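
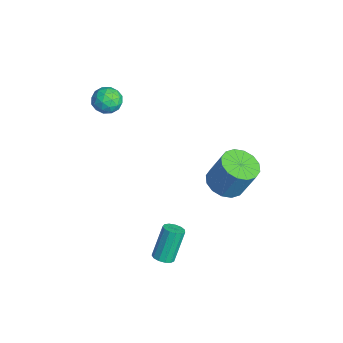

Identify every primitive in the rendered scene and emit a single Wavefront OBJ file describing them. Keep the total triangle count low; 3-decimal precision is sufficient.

v 2.516 2.706 -0.239
v 3.473 2.259 -0.328
v 3.941 2.907 1.451
v 2.984 3.354 1.539
v 3.534 2.766 -0.529
v 4.002 3.414 1.25
v 3.322 3.257 -0.652
v 3.79 3.905 1.127
v 2.894 3.601 -0.664
v 3.362 4.248 1.115
v 2.365 3.704 -0.563
v 2.833 4.352 1.216
v 1.877 3.541 -0.375
v 2.344 4.188 1.404
v 1.559 3.153 -0.151
v 2.027 3.801 1.628
v 1.498 2.646 0.05
v 1.966 3.294 1.829
v 1.71 2.155 0.173
v 2.178 2.803 1.952
v 2.138 1.812 0.185
v 2.606 2.459 1.964
v 2.667 1.708 0.084
v 3.135 2.356 1.863
v 3.156 1.872 -0.104
v 3.623 2.519 1.675
v 3.958 -0.84 -4.244
v 4.485 -0.58 -4.186
v 3.948 0.119 -2.458
v 3.422 -0.14 -2.516
v 4.288 -0.359 -4.336
v 3.751 0.341 -2.608
v 3.986 -0.291 -4.458
v 3.449 0.409 -2.73
v 3.675 -0.397 -4.511
v 3.139 0.303 -2.783
v 3.454 -0.643 -4.48
v 2.918 0.057 -2.752
v 3.394 -0.952 -4.374
v 2.857 -0.253 -2.646
v 3.512 -1.226 -4.226
v 2.976 -0.526 -2.498
v 3.772 -1.377 -4.084
v 3.236 -0.677 -2.356
v 4.091 -1.357 -3.993
v 3.555 -0.657 -2.265
v 4.368 -1.173 -3.982
v 3.832 -0.474 -2.254
v 4.515 -0.884 -4.054
v 3.979 -0.184 -2.325
v -4 -1.997 2.152
v -3.417 -1.474 1.767
v -2.963 -2.606 2.893
v -2.38 -2.083 2.508
v -2.957 -1.752 3.073
v -3.598 -1.375 2.615
v -2.782 -2.705 2.045
v -3.423 -2.328 1.587
v -2.665 -1.912 1.7
v -2.772 -1.323 2.335
v -3.608 -2.757 2.325
v -3.715 -2.168 2.96
v -3.799 -1.682 1.894
v -2.581 -2.398 2.766
v -2.92 -2.203 3.098
v -2.577 -1.896 2.871
v -3.905 -1.624 2.393
v -3.563 -1.317 2.166
v -3.293 -1.48 2.934
v -2.817 -2.763 2.494
v -2.475 -2.456 2.267
v -3.803 -2.184 1.789
v -3.46 -1.877 1.562
v -3.087 -2.6 1.726
v -3.014 -1.632 1.629
v -2.405 -1.99 2.064
v -2.642 -2.355 1.793
v -3.018 -2.134 1.523
v -3.078 -1.286 2.002
v -2.469 -1.644 2.437
v -2.808 -1.449 2.77
v -3.184 -1.228 2.5
v -2.636 -1.543 1.963
v -3.911 -2.436 2.223
v -3.302 -2.794 2.658
v -3.196 -2.852 2.16
v -3.572 -2.631 1.89
v -3.975 -2.09 2.596
v -3.366 -2.448 3.031
v -3.362 -1.946 3.137
v -3.738 -1.725 2.867
v -3.744 -2.537 2.697
f 2 1 5
f 2 5 3
f 3 5 6
f 3 6 4
f 5 1 7
f 5 7 6
f 6 7 8
f 6 8 4
f 7 1 9
f 7 9 8
f 8 9 10
f 8 10 4
f 9 1 11
f 9 11 10
f 10 11 12
f 10 12 4
f 11 1 13
f 11 13 12
f 12 13 14
f 12 14 4
f 13 1 15
f 13 15 14
f 14 15 16
f 14 16 4
f 15 1 17
f 15 17 16
f 16 17 18
f 16 18 4
f 17 1 19
f 17 19 18
f 18 19 20
f 18 20 4
f 19 1 21
f 19 21 20
f 20 21 22
f 20 22 4
f 21 1 23
f 21 23 22
f 22 23 24
f 22 24 4
f 23 1 25
f 23 25 24
f 24 25 26
f 24 26 4
f 25 1 2
f 25 2 26
f 26 2 3
f 26 3 4
f 28 27 31
f 28 31 29
f 29 31 32
f 29 32 30
f 31 27 33
f 31 33 32
f 32 33 34
f 32 34 30
f 33 27 35
f 33 35 34
f 34 35 36
f 34 36 30
f 35 27 37
f 35 37 36
f 36 37 38
f 36 38 30
f 37 27 39
f 37 39 38
f 38 39 40
f 38 40 30
f 39 27 41
f 39 41 40
f 40 41 42
f 40 42 30
f 41 27 43
f 41 43 42
f 42 43 44
f 42 44 30
f 43 27 45
f 43 45 44
f 44 45 46
f 44 46 30
f 45 27 47
f 45 47 46
f 46 47 48
f 46 48 30
f 47 27 49
f 47 49 48
f 48 49 50
f 48 50 30
f 49 27 28
f 49 28 50
f 50 28 29
f 50 29 30
f 51 88 67
f 88 62 91
f 67 91 56
f 88 91 67
f 51 67 63
f 67 56 68
f 63 68 52
f 67 68 63
f 51 63 72
f 63 52 73
f 72 73 58
f 63 73 72
f 51 72 84
f 72 58 87
f 84 87 61
f 72 87 84
f 51 84 88
f 84 61 92
f 88 92 62
f 84 92 88
f 52 68 79
f 68 56 82
f 79 82 60
f 68 82 79
f 56 91 69
f 91 62 90
f 69 90 55
f 91 90 69
f 62 92 89
f 92 61 85
f 89 85 53
f 92 85 89
f 61 87 86
f 87 58 74
f 86 74 57
f 87 74 86
f 58 73 78
f 73 52 75
f 78 75 59
f 73 75 78
f 54 80 66
f 80 60 81
f 66 81 55
f 80 81 66
f 54 66 64
f 66 55 65
f 64 65 53
f 66 65 64
f 54 64 71
f 64 53 70
f 71 70 57
f 64 70 71
f 54 71 76
f 71 57 77
f 76 77 59
f 71 77 76
f 54 76 80
f 76 59 83
f 80 83 60
f 76 83 80
f 55 81 69
f 81 60 82
f 69 82 56
f 81 82 69
f 53 65 89
f 65 55 90
f 89 90 62
f 65 90 89
f 57 70 86
f 70 53 85
f 86 85 61
f 70 85 86
f 59 77 78
f 77 57 74
f 78 74 58
f 77 74 78
f 60 83 79
f 83 59 75
f 79 75 52
f 83 75 79



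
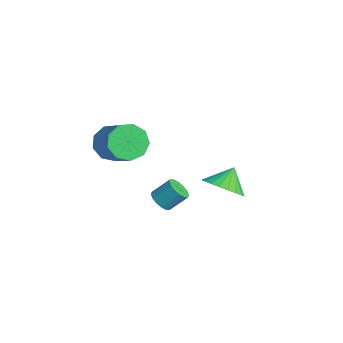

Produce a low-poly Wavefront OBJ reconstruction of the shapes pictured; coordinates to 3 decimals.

v 3.177 -2.426 0.297
v 3.586 -2.799 0.553
v 3.812 -2.028 1.318
v 3.403 -1.654 1.063
v 3.749 -2.634 0.338
v 3.975 -1.863 1.104
v 3.758 -2.413 0.113
v 3.984 -1.642 0.879
v 3.612 -2.195 -0.063
v 3.838 -1.424 0.703
v 3.349 -2.039 -0.143
v 3.575 -1.268 0.623
v 3.04 -1.987 -0.104
v 3.266 -1.216 0.662
v 2.768 -2.052 0.042
v 2.994 -1.281 0.807
v 2.605 -2.217 0.256
v 2.831 -1.446 1.022
v 2.596 -2.438 0.481
v 2.822 -1.667 1.247
v 2.742 -2.656 0.657
v 2.968 -1.885 1.423
v 3.005 -2.812 0.737
v 3.231 -2.041 1.503
v 3.314 -2.864 0.698
v 3.54 -2.093 1.464
v 0.927 1.562 -1.607
v 1.709 2.284 -1.844
v 0.513 2.318 -0.673
v 1.393 2.419 -2.093
v 1.005 2.425 -2.269
v 0.606 2.298 -2.344
v 0.256 2.06 -2.307
v 0.008 1.746 -2.163
v -0.101 1.404 -1.934
v -0.053 1.087 -1.656
v 0.145 0.841 -1.37
v 0.461 0.706 -1.12
v 0.848 0.7 -0.944
v 1.248 0.827 -0.87
v 1.598 1.065 -0.907
v 1.846 1.379 -1.051
v 1.954 1.721 -1.279
v 1.906 2.038 -1.558
v 1.179 -3.817 3.166
v 1.723 -3.927 2.371
v 3.304 -3.834 3.438
v 2.761 -3.723 4.234
v 1.61 -3.282 2.481
v 3.192 -3.189 3.548
v 1.296 -2.888 2.912
v 2.877 -2.795 3.979
v 0.927 -2.928 3.462
v 2.508 -2.835 4.53
v 0.676 -3.384 3.874
v 2.257 -3.291 4.941
v 0.661 -4.042 3.954
v 2.242 -3.949 5.022
v 0.888 -4.595 3.666
v 2.469 -4.502 4.734
v 1.251 -4.784 3.144
v 2.833 -4.69 4.212
v 1.581 -4.52 2.632
v 3.162 -4.426 3.7
f 2 1 5
f 2 5 3
f 3 5 6
f 3 6 4
f 5 1 7
f 5 7 6
f 6 7 8
f 6 8 4
f 7 1 9
f 7 9 8
f 8 9 10
f 8 10 4
f 9 1 11
f 9 11 10
f 10 11 12
f 10 12 4
f 11 1 13
f 11 13 12
f 12 13 14
f 12 14 4
f 13 1 15
f 13 15 14
f 14 15 16
f 14 16 4
f 15 1 17
f 15 17 16
f 16 17 18
f 16 18 4
f 17 1 19
f 17 19 18
f 18 19 20
f 18 20 4
f 19 1 21
f 19 21 20
f 20 21 22
f 20 22 4
f 21 1 23
f 21 23 22
f 22 23 24
f 22 24 4
f 23 1 25
f 23 25 24
f 24 25 26
f 24 26 4
f 25 1 2
f 25 2 26
f 26 2 3
f 26 3 4
f 28 27 30
f 28 30 29
f 30 27 31
f 30 31 29
f 31 27 32
f 31 32 29
f 32 27 33
f 32 33 29
f 33 27 34
f 33 34 29
f 34 27 35
f 34 35 29
f 35 27 36
f 35 36 29
f 36 27 37
f 36 37 29
f 37 27 38
f 37 38 29
f 38 27 39
f 38 39 29
f 39 27 40
f 39 40 29
f 40 27 41
f 40 41 29
f 41 27 42
f 41 42 29
f 42 27 43
f 42 43 29
f 43 27 44
f 43 44 29
f 44 27 28
f 44 28 29
f 46 45 49
f 46 49 47
f 47 49 50
f 47 50 48
f 49 45 51
f 49 51 50
f 50 51 52
f 50 52 48
f 51 45 53
f 51 53 52
f 52 53 54
f 52 54 48
f 53 45 55
f 53 55 54
f 54 55 56
f 54 56 48
f 55 45 57
f 55 57 56
f 56 57 58
f 56 58 48
f 57 45 59
f 57 59 58
f 58 59 60
f 58 60 48
f 59 45 61
f 59 61 60
f 60 61 62
f 60 62 48
f 61 45 63
f 61 63 62
f 62 63 64
f 62 64 48
f 63 45 46
f 63 46 64
f 64 46 47
f 64 47 48



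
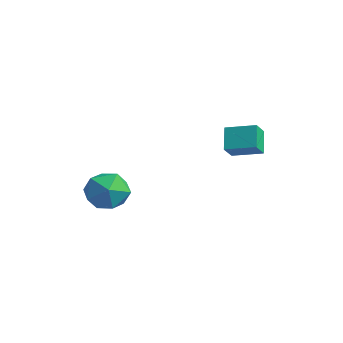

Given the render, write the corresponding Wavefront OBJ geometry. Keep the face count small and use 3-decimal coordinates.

v -1.543 3.658 0.193
v -1.215 3.029 0.809
v -0.53 4.47 0.483
v -0.203 3.842 1.1
v -0.897 3.158 -0.66
v -0.57 2.53 -0.043
v 0.115 3.971 -0.369
v 0.443 3.342 0.247
v -3.12 -0.507 -3.207
v -2.498 -0.56 -2.322
v -4.202 -1.7 -2.518
v -3.58 -1.753 -1.633
v -4.155 -0.859 -1.837
v -3.486 -0.121 -2.264
v -3.214 -2.139 -2.576
v -2.545 -1.401 -3.003
v -2.556 -1.569 -1.933
v -3.137 -0.777 -1.476
v -3.563 -1.483 -3.364
v -4.144 -0.691 -2.907
f 2 4 1
f 5 2 1
f 1 4 3
f 3 5 1
f 2 8 4
f 6 2 5
f 6 8 2
f 4 8 3
f 7 5 3
f 3 8 7
f 7 6 5
f 8 6 7
f 9 20 14
f 9 14 10
f 9 10 16
f 9 16 19
f 9 19 20
f 10 14 18
f 14 20 13
f 20 19 11
f 19 16 15
f 16 10 17
f 12 18 13
f 12 13 11
f 12 11 15
f 12 15 17
f 12 17 18
f 13 18 14
f 11 13 20
f 15 11 19
f 17 15 16
f 18 17 10



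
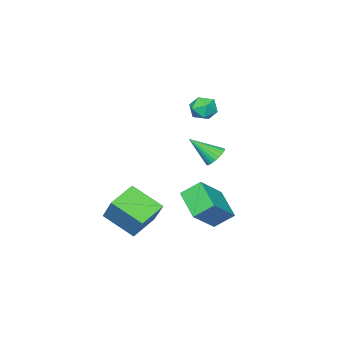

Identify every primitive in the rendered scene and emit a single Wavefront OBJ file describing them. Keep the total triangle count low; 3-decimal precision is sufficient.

v 1.277 -3.539 -4.629
v 1.689 -5.251 -3.599
v 1.718 -2.541 -3.147
v 2.13 -4.253 -2.117
v 2.91 -3.467 -5.163
v 3.322 -5.179 -4.133
v 3.351 -2.469 -3.681
v 3.763 -4.181 -2.651
v -2.375 -2.636 2.319
v -1.829 -2.015 2.406
v -1.411 -3.525 2.614
v -0.865 -2.904 2.701
v -1.479 -2.998 3.253
v -2.075 -2.449 3.07
v -1.165 -3.091 1.95
v -1.761 -2.542 1.767
v -1.082 -2.297 2.178
v -1.276 -2.239 2.983
v -1.964 -3.301 2.037
v -2.158 -3.243 2.842
v -2.3 -2.505 -1.159
v -1.766 -2.051 -1.045
v -1.56 -3.675 0.039
v -1.948 -1.97 -0.853
v -2.184 -1.97 -0.707
v -2.437 -2.051 -0.631
v -2.67 -2.202 -0.634
v -2.846 -2.399 -0.718
v -2.939 -2.612 -0.868
v -2.935 -2.809 -1.063
v -2.834 -2.959 -1.273
v -2.651 -3.041 -1.465
v -2.416 -3.041 -1.61
v -2.162 -2.959 -1.687
v -1.93 -2.809 -1.683
v -1.754 -2.612 -1.6
v -1.661 -2.399 -1.449
v -1.665 -2.202 -1.254
v -1.439 -2.745 -4.313
v -2.118 -1.952 -3.49
v -0.655 -1.205 -5.149
v -1.335 -0.412 -4.326
v 0.135 -2.808 -2.954
v -0.545 -2.015 -2.131
v 0.918 -1.268 -3.79
v 0.239 -0.475 -2.967
f 2 4 1
f 5 2 1
f 1 4 3
f 3 5 1
f 2 8 4
f 6 2 5
f 6 8 2
f 4 8 3
f 7 5 3
f 3 8 7
f 7 6 5
f 8 6 7
f 9 20 14
f 9 14 10
f 9 10 16
f 9 16 19
f 9 19 20
f 10 14 18
f 14 20 13
f 20 19 11
f 19 16 15
f 16 10 17
f 12 18 13
f 12 13 11
f 12 11 15
f 12 15 17
f 12 17 18
f 13 18 14
f 11 13 20
f 15 11 19
f 17 15 16
f 18 17 10
f 22 21 24
f 22 24 23
f 24 21 25
f 24 25 23
f 25 21 26
f 25 26 23
f 26 21 27
f 26 27 23
f 27 21 28
f 27 28 23
f 28 21 29
f 28 29 23
f 29 21 30
f 29 30 23
f 30 21 31
f 30 31 23
f 31 21 32
f 31 32 23
f 32 21 33
f 32 33 23
f 33 21 34
f 33 34 23
f 34 21 35
f 34 35 23
f 35 21 36
f 35 36 23
f 36 21 37
f 36 37 23
f 37 21 38
f 37 38 23
f 38 21 22
f 38 22 23
f 40 42 39
f 43 40 39
f 39 42 41
f 41 43 39
f 40 46 42
f 44 40 43
f 44 46 40
f 42 46 41
f 45 43 41
f 41 46 45
f 45 44 43
f 46 44 45



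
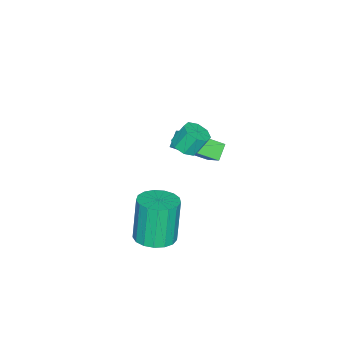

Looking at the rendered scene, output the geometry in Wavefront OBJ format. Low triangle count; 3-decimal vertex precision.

v 3.734 -1.284 -0.968
v 4.502 -1.761 -0.796
v 3.993 -1.833 1.261
v 3.226 -1.356 1.088
v 4.626 -1.341 -0.75
v 4.118 -1.413 1.307
v 4.546 -0.908 -0.755
v 4.038 -0.98 1.302
v 4.28 -0.561 -0.808
v 3.772 -0.633 1.249
v 3.889 -0.38 -0.899
v 3.381 -0.452 1.158
v 3.462 -0.406 -1.005
v 2.954 -0.478 1.052
v 3.098 -0.633 -1.103
v 2.59 -0.705 0.954
v 2.879 -1.009 -1.17
v 2.371 -1.081 0.887
v 2.857 -1.448 -1.191
v 2.349 -1.52 0.866
v 3.035 -1.85 -1.161
v 2.527 -1.922 0.896
v 3.373 -2.122 -1.087
v 2.865 -2.194 0.97
v 3.794 -2.202 -0.986
v 3.286 -2.274 1.071
v 4.201 -2.072 -0.881
v 3.693 -2.144 1.176
v -2.369 -1.462 0.075
v -1.927 -0.723 0.711
v -1.667 -1.427 -0.454
v -1.225 -0.689 0.182
v -1.515 -2.871 1.118
v -1.073 -2.133 1.754
v -0.813 -2.837 0.589
v -0.371 -2.098 1.225
v 0.933 -1.286 2.778
v 1.526 -1.034 2.86
v 1.221 -0.602 3.744
v 0.627 -0.854 3.662
v 1.223 -0.731 2.607
v 0.918 -0.298 3.491
v 0.75 -0.753 2.454
v 0.445 -0.321 3.338
v 0.384 -1.087 2.491
v 0.079 -0.655 3.375
v 0.339 -1.538 2.696
v 0.034 -1.106 3.58
v 0.642 -1.842 2.949
v 0.337 -1.409 3.833
v 1.115 -1.819 3.102
v 0.81 -1.387 3.986
v 1.481 -1.485 3.065
v 1.176 -1.053 3.949
f 2 1 5
f 2 5 3
f 3 5 6
f 3 6 4
f 5 1 7
f 5 7 6
f 6 7 8
f 6 8 4
f 7 1 9
f 7 9 8
f 8 9 10
f 8 10 4
f 9 1 11
f 9 11 10
f 10 11 12
f 10 12 4
f 11 1 13
f 11 13 12
f 12 13 14
f 12 14 4
f 13 1 15
f 13 15 14
f 14 15 16
f 14 16 4
f 15 1 17
f 15 17 16
f 16 17 18
f 16 18 4
f 17 1 19
f 17 19 18
f 18 19 20
f 18 20 4
f 19 1 21
f 19 21 20
f 20 21 22
f 20 22 4
f 21 1 23
f 21 23 22
f 22 23 24
f 22 24 4
f 23 1 25
f 23 25 24
f 24 25 26
f 24 26 4
f 25 1 27
f 25 27 26
f 26 27 28
f 26 28 4
f 27 1 2
f 27 2 28
f 28 2 3
f 28 3 4
f 30 32 29
f 33 30 29
f 29 32 31
f 31 33 29
f 30 36 32
f 34 30 33
f 34 36 30
f 32 36 31
f 35 33 31
f 31 36 35
f 35 34 33
f 36 34 35
f 38 37 41
f 38 41 39
f 39 41 42
f 39 42 40
f 41 37 43
f 41 43 42
f 42 43 44
f 42 44 40
f 43 37 45
f 43 45 44
f 44 45 46
f 44 46 40
f 45 37 47
f 45 47 46
f 46 47 48
f 46 48 40
f 47 37 49
f 47 49 48
f 48 49 50
f 48 50 40
f 49 37 51
f 49 51 50
f 50 51 52
f 50 52 40
f 51 37 53
f 51 53 52
f 52 53 54
f 52 54 40
f 53 37 38
f 53 38 54
f 54 38 39
f 54 39 40



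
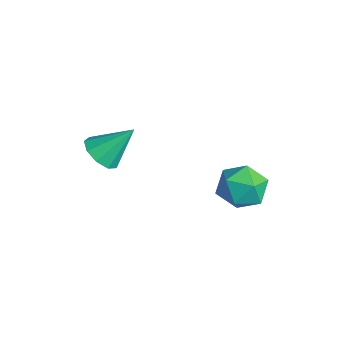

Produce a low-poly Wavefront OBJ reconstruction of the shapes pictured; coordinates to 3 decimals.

v -0.264 -3.458 0.655
v 0.645 -3.532 0.474
v 0.104 -2.182 1.985
v 0.387 -3.078 0.11
v -0.176 -2.802 0.001
v -0.78 -2.833 0.198
v -1.143 -3.157 0.609
v -1.094 -3.621 1.041
v -0.658 -4.009 1.293
v -0.037 -4.14 1.246
v 0.478 -3.951 0.922
v 1.549 2.174 -1.028
v 2.647 2.494 -0.855
v 2.113 0.426 -1.385
v 3.211 0.746 -1.212
v 2.473 0.708 -0.322
v 2.124 1.789 -0.102
v 2.636 1.131 -2.138
v 2.287 2.212 -1.918
v 3.319 1.849 -1.541
v 3.218 1.588 -0.419
v 1.542 1.332 -1.821
v 1.441 1.071 -0.699
f 2 1 4
f 2 4 3
f 4 1 5
f 4 5 3
f 5 1 6
f 5 6 3
f 6 1 7
f 6 7 3
f 7 1 8
f 7 8 3
f 8 1 9
f 8 9 3
f 9 1 10
f 9 10 3
f 10 1 11
f 10 11 3
f 11 1 2
f 11 2 3
f 12 23 17
f 12 17 13
f 12 13 19
f 12 19 22
f 12 22 23
f 13 17 21
f 17 23 16
f 23 22 14
f 22 19 18
f 19 13 20
f 15 21 16
f 15 16 14
f 15 14 18
f 15 18 20
f 15 20 21
f 16 21 17
f 14 16 23
f 18 14 22
f 20 18 19
f 21 20 13



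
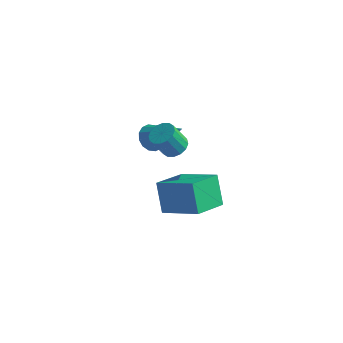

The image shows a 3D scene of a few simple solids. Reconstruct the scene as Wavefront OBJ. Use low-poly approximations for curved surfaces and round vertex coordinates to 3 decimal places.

v 1.313 -1.859 -4.748
v 0.766 -1.229 -3.574
v 1.764 -0.456 -5.29
v 1.216 0.174 -4.117
v 2.984 -2.054 -3.863
v 2.436 -1.424 -2.69
v 3.434 -0.651 -4.406
v 2.887 -0.021 -3.232
v 1.949 -1.987 0.078
v 2.364 -2.375 0.126
v 1.946 -2.701 1.09
v 1.531 -2.313 1.042
v 2.471 -2.132 0.255
v 2.053 -2.458 1.219
v 2.438 -1.85 0.336
v 2.021 -2.176 1.3
v 2.274 -1.605 0.348
v 1.857 -1.931 1.312
v 2.023 -1.462 0.288
v 1.606 -1.788 1.252
v 1.752 -1.46 0.171
v 1.335 -1.786 1.135
v 1.534 -1.599 0.03
v 1.116 -1.925 0.994
v 1.427 -1.842 -0.099
v 1.009 -2.168 0.865
v 1.459 -2.124 -0.18
v 1.042 -2.45 0.784
v 1.623 -2.369 -0.192
v 1.206 -2.695 0.772
v 1.874 -2.512 -0.132
v 1.457 -2.838 0.832
v 2.145 -2.514 -0.015
v 1.728 -2.84 0.949
v 0.38 -0.802 -1.114
v 0.826 -0.86 -1.569
v 1.82 -1.078 0.334
v 0.817 -0.536 -1.498
v 0.691 -0.284 -1.324
v 0.482 -0.17 -1.094
v 0.245 -0.226 -0.869
v 0.044 -0.436 -0.71
v -0.066 -0.744 -0.658
v -0.057 -1.068 -0.729
v 0.069 -1.32 -0.903
v 0.278 -1.434 -1.133
v 0.515 -1.378 -1.358
v 0.716 -1.168 -1.517
f 2 4 1
f 5 2 1
f 1 4 3
f 3 5 1
f 2 8 4
f 6 2 5
f 6 8 2
f 4 8 3
f 7 5 3
f 3 8 7
f 7 6 5
f 8 6 7
f 10 9 13
f 10 13 11
f 11 13 14
f 11 14 12
f 13 9 15
f 13 15 14
f 14 15 16
f 14 16 12
f 15 9 17
f 15 17 16
f 16 17 18
f 16 18 12
f 17 9 19
f 17 19 18
f 18 19 20
f 18 20 12
f 19 9 21
f 19 21 20
f 20 21 22
f 20 22 12
f 21 9 23
f 21 23 22
f 22 23 24
f 22 24 12
f 23 9 25
f 23 25 24
f 24 25 26
f 24 26 12
f 25 9 27
f 25 27 26
f 26 27 28
f 26 28 12
f 27 9 29
f 27 29 28
f 28 29 30
f 28 30 12
f 29 9 31
f 29 31 30
f 30 31 32
f 30 32 12
f 31 9 33
f 31 33 32
f 32 33 34
f 32 34 12
f 33 9 10
f 33 10 34
f 34 10 11
f 34 11 12
f 36 35 38
f 36 38 37
f 38 35 39
f 38 39 37
f 39 35 40
f 39 40 37
f 40 35 41
f 40 41 37
f 41 35 42
f 41 42 37
f 42 35 43
f 42 43 37
f 43 35 44
f 43 44 37
f 44 35 45
f 44 45 37
f 45 35 46
f 45 46 37
f 46 35 47
f 46 47 37
f 47 35 48
f 47 48 37
f 48 35 36
f 48 36 37



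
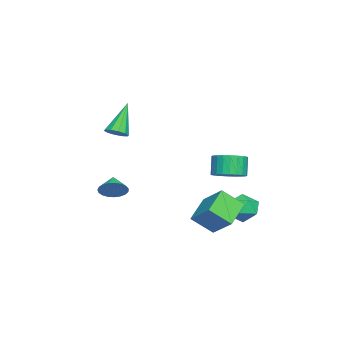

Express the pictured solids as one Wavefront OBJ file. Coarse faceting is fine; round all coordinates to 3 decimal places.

v -0.341 -2.995 -1.656
v 0.114 -3.406 -1.126
v -1.219 -3.205 -1.064
v 0.124 -3.094 -1
v 0.054 -2.765 -0.987
v -0.084 -2.475 -1.09
v -0.266 -2.276 -1.291
v -0.462 -2.201 -1.555
v -0.636 -2.263 -1.836
v -0.76 -2.452 -2.086
v -0.811 -2.735 -2.262
v -0.78 -3.063 -2.333
v -0.674 -3.379 -2.287
v -0.51 -3.629 -2.131
v -0.316 -3.769 -1.894
v -0.127 -3.776 -1.615
v 0.025 -3.647 -1.344
v 0.181 -2.668 2.577
v 0.716 -2.426 2.877
v -0.961 -2.332 4.343
v 0.524 -2.117 2.694
v 0.201 -2.018 2.466
v -0.131 -2.167 2.28
v -0.343 -2.508 2.208
v -0.355 -2.91 2.277
v -0.163 -3.22 2.46
v 0.161 -3.319 2.688
v 0.492 -3.169 2.873
v 0.704 -2.828 2.945
v 0.821 1.986 -1.496
v 1.665 3.075 -0.467
v 0.566 3.094 -2.459
v 1.409 4.183 -1.43
v 2.291 1.617 -2.31
v 3.134 2.706 -1.281
v 2.035 2.725 -3.273
v 2.879 3.814 -2.244
v -2.495 4.185 -3.592
v -1.98 3.332 -3.43
v -3.9 3.368 -3.43
v -3.385 2.515 -3.268
v -3.371 3.252 -2.578
v -2.503 3.756 -2.678
v -3.377 2.944 -4.182
v -2.509 3.448 -4.282
v -2.526 2.565 -3.795
v -2.522 2.755 -2.803
v -3.358 3.945 -4.057
v -3.354 4.135 -3.065
v -3.566 2.487 -1.338
v -2.852 3.028 -0.992
v -3.381 2.975 0.183
v -4.094 2.433 -0.162
v -3.101 3.29 -1.092
v -3.629 3.236 0.083
v -3.42 3.43 -1.229
v -3.949 3.376 -0.054
v -3.762 3.426 -1.383
v -4.29 3.372 -0.207
v -4.074 3.279 -1.53
v -4.602 3.225 -0.354
v -4.308 3.011 -1.647
v -4.836 2.957 -0.472
v -4.43 2.664 -1.718
v -4.958 2.61 -0.542
v -4.419 2.29 -1.73
v -4.948 2.236 -0.555
v -4.279 1.945 -1.683
v -4.808 1.892 -0.508
v -4.031 1.684 -1.583
v -4.559 1.63 -0.408
v -3.711 1.544 -1.446
v -4.24 1.49 -0.271
v -3.37 1.548 -1.293
v -3.898 1.494 -0.117
v -3.058 1.695 -1.146
v -3.586 1.641 0.03
v -2.824 1.963 -1.028
v -3.352 1.909 0.147
v -2.702 2.31 -0.958
v -3.23 2.256 0.218
v -2.712 2.684 -0.945
v -3.241 2.63 0.23
f 2 1 4
f 2 4 3
f 4 1 5
f 4 5 3
f 5 1 6
f 5 6 3
f 6 1 7
f 6 7 3
f 7 1 8
f 7 8 3
f 8 1 9
f 8 9 3
f 9 1 10
f 9 10 3
f 10 1 11
f 10 11 3
f 11 1 12
f 11 12 3
f 12 1 13
f 12 13 3
f 13 1 14
f 13 14 3
f 14 1 15
f 14 15 3
f 15 1 16
f 15 16 3
f 16 1 17
f 16 17 3
f 17 1 2
f 17 2 3
f 19 18 21
f 19 21 20
f 21 18 22
f 21 22 20
f 22 18 23
f 22 23 20
f 23 18 24
f 23 24 20
f 24 18 25
f 24 25 20
f 25 18 26
f 25 26 20
f 26 18 27
f 26 27 20
f 27 18 28
f 27 28 20
f 28 18 29
f 28 29 20
f 29 18 19
f 29 19 20
f 31 33 30
f 34 31 30
f 30 33 32
f 32 34 30
f 31 37 33
f 35 31 34
f 35 37 31
f 33 37 32
f 36 34 32
f 32 37 36
f 36 35 34
f 37 35 36
f 38 49 43
f 38 43 39
f 38 39 45
f 38 45 48
f 38 48 49
f 39 43 47
f 43 49 42
f 49 48 40
f 48 45 44
f 45 39 46
f 41 47 42
f 41 42 40
f 41 40 44
f 41 44 46
f 41 46 47
f 42 47 43
f 40 42 49
f 44 40 48
f 46 44 45
f 47 46 39
f 51 50 54
f 51 54 52
f 52 54 55
f 52 55 53
f 54 50 56
f 54 56 55
f 55 56 57
f 55 57 53
f 56 50 58
f 56 58 57
f 57 58 59
f 57 59 53
f 58 50 60
f 58 60 59
f 59 60 61
f 59 61 53
f 60 50 62
f 60 62 61
f 61 62 63
f 61 63 53
f 62 50 64
f 62 64 63
f 63 64 65
f 63 65 53
f 64 50 66
f 64 66 65
f 65 66 67
f 65 67 53
f 66 50 68
f 66 68 67
f 67 68 69
f 67 69 53
f 68 50 70
f 68 70 69
f 69 70 71
f 69 71 53
f 70 50 72
f 70 72 71
f 71 72 73
f 71 73 53
f 72 50 74
f 72 74 73
f 73 74 75
f 73 75 53
f 74 50 76
f 74 76 75
f 75 76 77
f 75 77 53
f 76 50 78
f 76 78 77
f 77 78 79
f 77 79 53
f 78 50 80
f 78 80 79
f 79 80 81
f 79 81 53
f 80 50 82
f 80 82 81
f 81 82 83
f 81 83 53
f 82 50 51
f 82 51 83
f 83 51 52
f 83 52 53



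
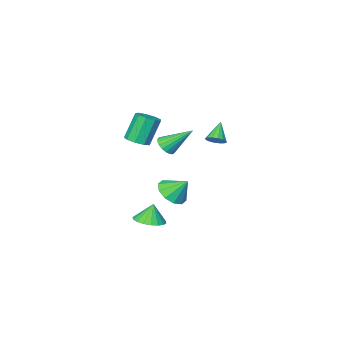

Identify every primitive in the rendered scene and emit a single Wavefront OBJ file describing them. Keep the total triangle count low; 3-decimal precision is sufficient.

v 3.048 -0.679 -4.399
v 3.716 -0.238 -4.222
v 2.792 -0.701 -3.381
v 3.463 0.018 -4.28
v 3.127 0.136 -4.362
v 2.776 0.092 -4.451
v 2.479 -0.104 -4.53
v 2.294 -0.414 -4.583
v 2.259 -0.777 -4.6
v 2.38 -1.121 -4.576
v 2.634 -1.377 -4.518
v 2.969 -1.495 -4.436
v 3.32 -1.451 -4.347
v 3.618 -1.255 -4.268
v 3.802 -0.944 -4.215
v 3.837 -0.581 -4.198
v 2.312 3.505 2.425
v 2.7 3.216 2.553
v 1.688 3.035 3.255
v 2.727 3.431 2.695
v 2.643 3.665 2.764
v 2.47 3.857 2.743
v 2.255 3.954 2.636
v 2.056 3.931 2.473
v 1.925 3.794 2.297
v 1.898 3.579 2.155
v 1.982 3.344 2.086
v 2.155 3.153 2.107
v 2.37 3.055 2.214
v 2.569 3.078 2.377
v 2.047 -0.222 -2.604
v 2.466 0.473 -2.919
v 1.613 0.442 -1.716
v 1.978 0.457 -3.144
v 1.516 0.181 -3.164
v 1.257 -0.248 -2.969
v 1.3 -0.667 -2.635
v 1.628 -0.916 -2.289
v 2.115 -0.9 -2.064
v 2.577 -0.625 -2.044
v 2.836 -0.196 -2.239
v 2.793 0.224 -2.573
v 1.334 -1.699 -0.272
v 1.827 -1.347 -0.199
v 0.466 -0.721 0.892
v 1.695 -1.224 -0.401
v 1.491 -1.195 -0.578
v 1.256 -1.265 -0.694
v 1.036 -1.422 -0.726
v 0.876 -1.633 -0.669
v 0.806 -1.857 -0.533
v 0.841 -2.05 -0.345
v 0.973 -2.173 -0.142
v 1.177 -2.202 0.034
v 1.412 -2.132 0.15
v 1.632 -1.975 0.183
v 1.792 -1.764 0.125
v 1.862 -1.54 -0.011
v 2.237 -2.818 -0.141
v 2.718 -3.229 0.08
v 2.044 -3.232 1.542
v 1.563 -2.822 1.321
v 2.845 -2.792 0.139
v 2.171 -2.796 1.601
v 2.687 -2.368 0.068
v 2.013 -2.372 1.53
v 2.319 -2.154 -0.102
v 1.645 -2.158 1.36
v 1.912 -2.251 -0.289
v 1.238 -2.255 1.173
v 1.658 -2.614 -0.408
v 0.983 -2.617 1.054
v 1.674 -3.072 -0.401
v 1 -3.075 1.061
v 1.954 -3.411 -0.273
v 1.28 -3.415 1.189
v 2.367 -3.473 -0.083
v 1.692 -3.477 1.379
f 2 1 4
f 2 4 3
f 4 1 5
f 4 5 3
f 5 1 6
f 5 6 3
f 6 1 7
f 6 7 3
f 7 1 8
f 7 8 3
f 8 1 9
f 8 9 3
f 9 1 10
f 9 10 3
f 10 1 11
f 10 11 3
f 11 1 12
f 11 12 3
f 12 1 13
f 12 13 3
f 13 1 14
f 13 14 3
f 14 1 15
f 14 15 3
f 15 1 16
f 15 16 3
f 16 1 2
f 16 2 3
f 18 17 20
f 18 20 19
f 20 17 21
f 20 21 19
f 21 17 22
f 21 22 19
f 22 17 23
f 22 23 19
f 23 17 24
f 23 24 19
f 24 17 25
f 24 25 19
f 25 17 26
f 25 26 19
f 26 17 27
f 26 27 19
f 27 17 28
f 27 28 19
f 28 17 29
f 28 29 19
f 29 17 30
f 29 30 19
f 30 17 18
f 30 18 19
f 32 31 34
f 32 34 33
f 34 31 35
f 34 35 33
f 35 31 36
f 35 36 33
f 36 31 37
f 36 37 33
f 37 31 38
f 37 38 33
f 38 31 39
f 38 39 33
f 39 31 40
f 39 40 33
f 40 31 41
f 40 41 33
f 41 31 42
f 41 42 33
f 42 31 32
f 42 32 33
f 44 43 46
f 44 46 45
f 46 43 47
f 46 47 45
f 47 43 48
f 47 48 45
f 48 43 49
f 48 49 45
f 49 43 50
f 49 50 45
f 50 43 51
f 50 51 45
f 51 43 52
f 51 52 45
f 52 43 53
f 52 53 45
f 53 43 54
f 53 54 45
f 54 43 55
f 54 55 45
f 55 43 56
f 55 56 45
f 56 43 57
f 56 57 45
f 57 43 58
f 57 58 45
f 58 43 44
f 58 44 45
f 60 59 63
f 60 63 61
f 61 63 64
f 61 64 62
f 63 59 65
f 63 65 64
f 64 65 66
f 64 66 62
f 65 59 67
f 65 67 66
f 66 67 68
f 66 68 62
f 67 59 69
f 67 69 68
f 68 69 70
f 68 70 62
f 69 59 71
f 69 71 70
f 70 71 72
f 70 72 62
f 71 59 73
f 71 73 72
f 72 73 74
f 72 74 62
f 73 59 75
f 73 75 74
f 74 75 76
f 74 76 62
f 75 59 77
f 75 77 76
f 76 77 78
f 76 78 62
f 77 59 60
f 77 60 78
f 78 60 61
f 78 61 62



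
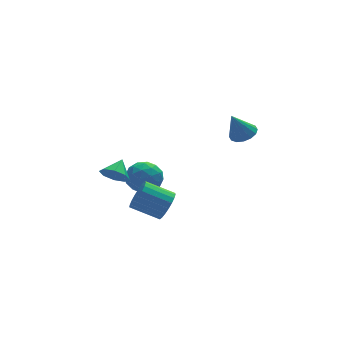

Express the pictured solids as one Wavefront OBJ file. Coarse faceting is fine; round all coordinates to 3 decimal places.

v -1.459 -3.303 -0.006
v -0.854 -2.636 0.472
v -2.356 -1.87 1.304
v -2.961 -2.537 0.826
v -0.947 -2.429 0.114
v -2.449 -1.663 0.946
v -1.129 -2.374 -0.265
v -2.63 -1.607 0.567
v -1.368 -2.479 -0.6
v -2.869 -1.713 0.232
v -1.622 -2.726 -0.831
v -3.124 -1.96 0.001
v -1.849 -3.074 -0.92
v -3.351 -2.308 -0.088
v -2.008 -3.461 -0.851
v -3.51 -2.695 -0.019
v -2.072 -3.821 -0.636
v -3.574 -3.054 0.196
v -2.03 -4.091 -0.312
v -3.532 -3.325 0.52
v -1.89 -4.225 0.065
v -3.392 -3.459 0.897
v -1.675 -4.2 0.43
v -3.177 -3.433 1.262
v -1.423 -4.019 0.719
v -2.924 -3.253 1.551
v -1.177 -3.715 0.883
v -2.678 -2.949 1.715
v -0.979 -3.34 0.893
v -2.481 -2.573 1.725
v -0.865 -2.958 0.748
v -2.367 -2.192 1.58
v 4.328 -0.117 3.033
v 5.131 0.021 3.416
v 3.552 -0.143 4.667
v 4.958 0.447 3.341
v 4.617 0.722 3.183
v 4.198 0.773 2.985
v 3.814 0.585 2.8
v 3.568 0.209 2.677
v 3.526 -0.254 2.649
v 3.698 -0.681 2.724
v 4.04 -0.956 2.882
v 4.458 -1.006 3.08
v 4.842 -0.818 3.265
v 5.088 -0.442 3.388
v -1.628 2.733 -2.343
v -1.042 3.702 -2.85
v -0.358 2.778 -0.79
v 0.228 3.747 -1.297
v -0.923 3.88 -0.854
v -1.708 3.853 -1.814
v 0.308 2.627 -1.826
v -0.477 2.6 -2.786
v 0.155 3.637 -2.53
v -0.607 4.411 -1.93
v -0.793 2.069 -1.71
v -1.555 2.843 -1.11
v -1.447 3.214 -2.733
v 0.047 3.266 -0.907
v -0.63 3.345 -0.647
v -0.286 3.914 -0.945
v -1.838 3.302 -2.124
v -1.494 3.872 -2.422
v -1.424 3.976 -1.249
v 0.094 2.608 -1.218
v 0.438 3.178 -1.516
v -1.114 2.566 -2.695
v -0.77 3.135 -2.993
v 0.024 2.504 -2.391
v -0.399 3.745 -2.843
v 0.348 3.771 -1.93
v 0.395 3.113 -2.241
v -0.067 3.097 -2.805
v -0.846 4.2 -2.49
v -0.099 4.226 -1.577
v -0.776 4.305 -1.317
v -1.238 4.288 -1.881
v -0.143 4.162 -2.302
v -1.301 2.254 -2.063
v -0.554 2.28 -1.15
v -0.162 2.192 -1.759
v -0.624 2.175 -2.323
v -1.748 2.709 -1.71
v -1.001 2.735 -0.797
v -1.333 3.383 -0.835
v -1.795 3.367 -1.399
v -1.257 2.318 -1.338
v -3.895 -1.15 1.759
v -3.265 -1.125 1.076
v -3.165 -0.35 2.461
v -3.759 -0.617 1.01
v -4.332 -0.42 1.383
v -4.65 -0.651 1.977
v -4.525 -1.174 2.443
v -4.031 -1.683 2.509
v -3.458 -1.879 2.136
v -3.141 -1.648 1.542
f 2 1 5
f 2 5 3
f 3 5 6
f 3 6 4
f 5 1 7
f 5 7 6
f 6 7 8
f 6 8 4
f 7 1 9
f 7 9 8
f 8 9 10
f 8 10 4
f 9 1 11
f 9 11 10
f 10 11 12
f 10 12 4
f 11 1 13
f 11 13 12
f 12 13 14
f 12 14 4
f 13 1 15
f 13 15 14
f 14 15 16
f 14 16 4
f 15 1 17
f 15 17 16
f 16 17 18
f 16 18 4
f 17 1 19
f 17 19 18
f 18 19 20
f 18 20 4
f 19 1 21
f 19 21 20
f 20 21 22
f 20 22 4
f 21 1 23
f 21 23 22
f 22 23 24
f 22 24 4
f 23 1 25
f 23 25 24
f 24 25 26
f 24 26 4
f 25 1 27
f 25 27 26
f 26 27 28
f 26 28 4
f 27 1 29
f 27 29 28
f 28 29 30
f 28 30 4
f 29 1 31
f 29 31 30
f 30 31 32
f 30 32 4
f 31 1 2
f 31 2 32
f 32 2 3
f 32 3 4
f 34 33 36
f 34 36 35
f 36 33 37
f 36 37 35
f 37 33 38
f 37 38 35
f 38 33 39
f 38 39 35
f 39 33 40
f 39 40 35
f 40 33 41
f 40 41 35
f 41 33 42
f 41 42 35
f 42 33 43
f 42 43 35
f 43 33 44
f 43 44 35
f 44 33 45
f 44 45 35
f 45 33 46
f 45 46 35
f 46 33 34
f 46 34 35
f 47 84 63
f 84 58 87
f 63 87 52
f 84 87 63
f 47 63 59
f 63 52 64
f 59 64 48
f 63 64 59
f 47 59 68
f 59 48 69
f 68 69 54
f 59 69 68
f 47 68 80
f 68 54 83
f 80 83 57
f 68 83 80
f 47 80 84
f 80 57 88
f 84 88 58
f 80 88 84
f 48 64 75
f 64 52 78
f 75 78 56
f 64 78 75
f 52 87 65
f 87 58 86
f 65 86 51
f 87 86 65
f 58 88 85
f 88 57 81
f 85 81 49
f 88 81 85
f 57 83 82
f 83 54 70
f 82 70 53
f 83 70 82
f 54 69 74
f 69 48 71
f 74 71 55
f 69 71 74
f 50 76 62
f 76 56 77
f 62 77 51
f 76 77 62
f 50 62 60
f 62 51 61
f 60 61 49
f 62 61 60
f 50 60 67
f 60 49 66
f 67 66 53
f 60 66 67
f 50 67 72
f 67 53 73
f 72 73 55
f 67 73 72
f 50 72 76
f 72 55 79
f 76 79 56
f 72 79 76
f 51 77 65
f 77 56 78
f 65 78 52
f 77 78 65
f 49 61 85
f 61 51 86
f 85 86 58
f 61 86 85
f 53 66 82
f 66 49 81
f 82 81 57
f 66 81 82
f 55 73 74
f 73 53 70
f 74 70 54
f 73 70 74
f 56 79 75
f 79 55 71
f 75 71 48
f 79 71 75
f 90 89 92
f 90 92 91
f 92 89 93
f 92 93 91
f 93 89 94
f 93 94 91
f 94 89 95
f 94 95 91
f 95 89 96
f 95 96 91
f 96 89 97
f 96 97 91
f 97 89 98
f 97 98 91
f 98 89 90
f 98 90 91



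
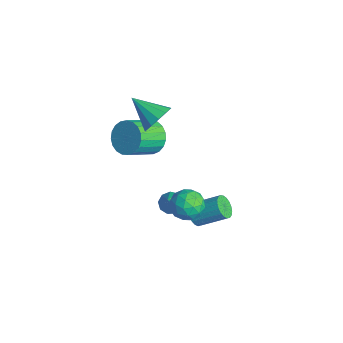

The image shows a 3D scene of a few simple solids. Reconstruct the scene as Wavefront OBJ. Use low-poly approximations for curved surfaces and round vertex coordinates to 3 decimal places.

v 2.17 1.5 0.08
v 2.751 2.207 0.087
v 3.209 0.653 -0.547
v 3.79 1.36 -0.54
v 3.54 0.965 0.247
v 2.897 1.489 0.634
v 3.063 1.371 -1.094
v 2.42 1.895 -0.707
v 3.302 2.127 -0.638
v 3.597 1.876 0.19
v 2.363 0.984 -0.65
v 2.658 0.733 0.178
v 2.369 1.928 0.138
v 3.591 0.932 -0.598
v 3.444 0.7 -0.136
v 3.785 1.115 -0.132
v 2.455 1.506 0.46
v 2.797 1.921 0.464
v 3.26 1.191 0.558
v 3.163 0.939 -0.924
v 3.505 1.354 -0.92
v 2.175 1.745 -0.328
v 2.516 2.16 -0.324
v 2.7 1.669 -1.018
v 3.035 2.297 -0.284
v 3.646 1.798 -0.652
v 3.218 1.805 -0.978
v 2.84 2.113 -0.75
v 3.208 2.149 0.203
v 3.819 1.651 -0.165
v 3.672 1.419 0.297
v 3.294 1.727 0.525
v 3.532 2.102 -0.223
v 2.141 1.209 -0.295
v 2.752 0.711 -0.663
v 2.666 1.133 -0.985
v 2.288 1.441 -0.757
v 2.314 1.062 0.192
v 2.925 0.563 -0.176
v 3.12 0.747 0.29
v 2.742 1.055 0.518
v 2.428 0.758 -0.237
v 0.644 1.667 -2.666
v 1.028 1.294 -3.017
v 1.276 1.193 -1.474
v 1.213 1.687 -2.959
v 1.132 2.07 -2.764
v 0.823 2.265 -2.523
v 0.43 2.18 -2.349
v 0.138 1.855 -2.323
v 0.083 1.442 -2.458
v 0.29 1.134 -2.69
v 0.664 1.076 -2.911
v -1.924 1.771 0.28
v -0.998 1.798 -0.04
v -0.61 0.316 0.961
v -1.536 0.289 1.28
v -0.979 2.029 0.295
v -0.591 0.547 1.296
v -1.123 2.216 0.628
v -0.735 0.734 1.628
v -1.406 2.325 0.9
v -1.018 0.843 1.9
v -1.778 2.339 1.065
v -1.39 0.857 2.065
v -2.176 2.255 1.094
v -1.788 0.773 2.095
v -2.53 2.087 0.982
v -2.142 0.605 1.983
v -2.779 1.864 0.749
v -2.391 0.382 1.75
v -2.881 1.625 0.435
v -2.493 0.143 1.436
v -2.817 1.412 0.094
v -2.429 -0.07 1.095
v -2.598 1.26 -0.215
v -2.21 -0.222 0.786
v -2.264 1.197 -0.439
v -1.875 -0.285 0.562
v -1.87 1.233 -0.538
v -1.482 -0.249 0.463
v -1.486 1.362 -0.496
v -1.098 -0.12 0.505
v -1.177 1.562 -0.32
v -0.789 0.08 0.681
v 1.336 2.66 -3.434
v 1.914 2.525 -3.744
v 2.682 3.725 -2.836
v 2.104 3.86 -2.526
v 1.804 2.72 -3.91
v 2.572 3.92 -3.001
v 1.613 2.905 -3.993
v 2.382 4.105 -3.084
v 1.375 3.048 -3.979
v 2.143 4.248 -3.07
v 1.129 3.124 -3.872
v 1.897 4.324 -2.963
v 0.919 3.119 -3.688
v 1.687 4.319 -2.78
v 0.781 3.035 -3.461
v 1.55 4.235 -2.552
v 0.74 2.886 -3.229
v 1.508 4.086 -2.321
v 0.801 2.698 -3.033
v 1.569 3.899 -2.124
v 0.955 2.504 -2.906
v 1.723 3.704 -1.997
v 1.174 2.336 -2.87
v 1.942 3.536 -1.962
v 1.422 2.225 -2.932
v 2.19 3.425 -2.024
v 1.655 2.188 -3.081
v 2.423 3.388 -2.172
v 1.832 2.234 -3.291
v 2.601 3.434 -2.382
v 1.924 2.352 -3.526
v 2.692 3.552 -2.617
v -0.46 1.52 3.243
v 0.098 1.29 3.924
v -1.8 0.74 4.077
v -0.095 1.75 4.044
v -0.404 2.137 3.909
v -0.731 2.327 3.563
v -0.972 2.262 3.115
v -1.05 1.96 2.708
v -0.941 1.519 2.47
v -0.68 1.078 2.478
v -0.349 0.777 2.728
v -0.053 0.712 3.142
v 0.113 0.904 3.588
f 1 38 17
f 38 12 41
f 17 41 6
f 38 41 17
f 1 17 13
f 17 6 18
f 13 18 2
f 17 18 13
f 1 13 22
f 13 2 23
f 22 23 8
f 13 23 22
f 1 22 34
f 22 8 37
f 34 37 11
f 22 37 34
f 1 34 38
f 34 11 42
f 38 42 12
f 34 42 38
f 2 18 29
f 18 6 32
f 29 32 10
f 18 32 29
f 6 41 19
f 41 12 40
f 19 40 5
f 41 40 19
f 12 42 39
f 42 11 35
f 39 35 3
f 42 35 39
f 11 37 36
f 37 8 24
f 36 24 7
f 37 24 36
f 8 23 28
f 23 2 25
f 28 25 9
f 23 25 28
f 4 30 16
f 30 10 31
f 16 31 5
f 30 31 16
f 4 16 14
f 16 5 15
f 14 15 3
f 16 15 14
f 4 14 21
f 14 3 20
f 21 20 7
f 14 20 21
f 4 21 26
f 21 7 27
f 26 27 9
f 21 27 26
f 4 26 30
f 26 9 33
f 30 33 10
f 26 33 30
f 5 31 19
f 31 10 32
f 19 32 6
f 31 32 19
f 3 15 39
f 15 5 40
f 39 40 12
f 15 40 39
f 7 20 36
f 20 3 35
f 36 35 11
f 20 35 36
f 9 27 28
f 27 7 24
f 28 24 8
f 27 24 28
f 10 33 29
f 33 9 25
f 29 25 2
f 33 25 29
f 44 43 46
f 44 46 45
f 46 43 47
f 46 47 45
f 47 43 48
f 47 48 45
f 48 43 49
f 48 49 45
f 49 43 50
f 49 50 45
f 50 43 51
f 50 51 45
f 51 43 52
f 51 52 45
f 52 43 53
f 52 53 45
f 53 43 44
f 53 44 45
f 55 54 58
f 55 58 56
f 56 58 59
f 56 59 57
f 58 54 60
f 58 60 59
f 59 60 61
f 59 61 57
f 60 54 62
f 60 62 61
f 61 62 63
f 61 63 57
f 62 54 64
f 62 64 63
f 63 64 65
f 63 65 57
f 64 54 66
f 64 66 65
f 65 66 67
f 65 67 57
f 66 54 68
f 66 68 67
f 67 68 69
f 67 69 57
f 68 54 70
f 68 70 69
f 69 70 71
f 69 71 57
f 70 54 72
f 70 72 71
f 71 72 73
f 71 73 57
f 72 54 74
f 72 74 73
f 73 74 75
f 73 75 57
f 74 54 76
f 74 76 75
f 75 76 77
f 75 77 57
f 76 54 78
f 76 78 77
f 77 78 79
f 77 79 57
f 78 54 80
f 78 80 79
f 79 80 81
f 79 81 57
f 80 54 82
f 80 82 81
f 81 82 83
f 81 83 57
f 82 54 84
f 82 84 83
f 83 84 85
f 83 85 57
f 84 54 55
f 84 55 85
f 85 55 56
f 85 56 57
f 87 86 90
f 87 90 88
f 88 90 91
f 88 91 89
f 90 86 92
f 90 92 91
f 91 92 93
f 91 93 89
f 92 86 94
f 92 94 93
f 93 94 95
f 93 95 89
f 94 86 96
f 94 96 95
f 95 96 97
f 95 97 89
f 96 86 98
f 96 98 97
f 97 98 99
f 97 99 89
f 98 86 100
f 98 100 99
f 99 100 101
f 99 101 89
f 100 86 102
f 100 102 101
f 101 102 103
f 101 103 89
f 102 86 104
f 102 104 103
f 103 104 105
f 103 105 89
f 104 86 106
f 104 106 105
f 105 106 107
f 105 107 89
f 106 86 108
f 106 108 107
f 107 108 109
f 107 109 89
f 108 86 110
f 108 110 109
f 109 110 111
f 109 111 89
f 110 86 112
f 110 112 111
f 111 112 113
f 111 113 89
f 112 86 114
f 112 114 113
f 113 114 115
f 113 115 89
f 114 86 116
f 114 116 115
f 115 116 117
f 115 117 89
f 116 86 87
f 116 87 117
f 117 87 88
f 117 88 89
f 119 118 121
f 119 121 120
f 121 118 122
f 121 122 120
f 122 118 123
f 122 123 120
f 123 118 124
f 123 124 120
f 124 118 125
f 124 125 120
f 125 118 126
f 125 126 120
f 126 118 127
f 126 127 120
f 127 118 128
f 127 128 120
f 128 118 129
f 128 129 120
f 129 118 130
f 129 130 120
f 130 118 119
f 130 119 120



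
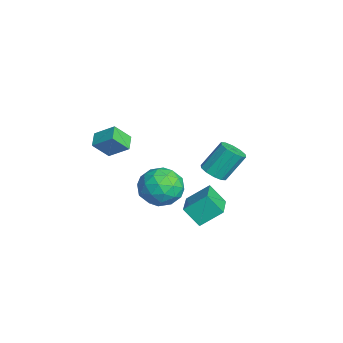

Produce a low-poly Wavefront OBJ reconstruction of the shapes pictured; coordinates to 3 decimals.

v 1.155 -0.607 0.272
v 1.98 -0.837 1.001
v 1.3 -2.283 -0.421
v 2.125 -2.513 0.308
v 1.071 -2.38 0.676
v 0.981 -1.343 1.105
v 2.299 -1.777 -0.525
v 2.209 -0.74 -0.096
v 2.687 -1.56 0.509
v 1.928 -1.933 1.251
v 1.352 -1.187 -0.671
v 0.593 -1.56 0.071
v 1.555 -0.574 0.698
v 1.725 -2.546 -0.118
v 1.105 -2.467 0.099
v 1.591 -2.602 0.527
v 0.967 -0.872 0.758
v 1.453 -1.008 1.187
v 0.918 -1.914 0.996
v 1.827 -2.112 -0.607
v 2.313 -2.248 -0.178
v 1.689 -0.518 0.053
v 2.175 -0.653 0.481
v 2.362 -1.206 -0.416
v 2.456 -1.135 0.837
v 2.541 -2.12 0.429
v 2.643 -1.687 -0.06
v 2.59 -1.078 0.192
v 2.009 -1.354 1.273
v 2.095 -2.339 0.865
v 1.475 -2.261 1.082
v 1.422 -1.652 1.334
v 2.425 -1.779 0.983
v 1.185 -0.781 -0.285
v 1.271 -1.766 -0.693
v 1.858 -1.468 -0.754
v 1.805 -0.859 -0.502
v 0.739 -1 0.151
v 0.824 -1.985 -0.257
v 0.69 -2.042 0.388
v 0.637 -1.433 0.64
v 0.855 -1.341 -0.403
v -1.704 -4.107 1.953
v -1.211 -3.23 2.642
v -1.859 -3.339 1.085
v -1.365 -2.461 1.774
v -0.935 -4.299 1.646
v -0.441 -3.421 2.335
v -1.089 -3.53 0.778
v -0.596 -2.653 1.467
v -3.701 1.763 -2.58
v -3.018 2.031 -2.678
v -3.216 3.045 -1.277
v -3.899 2.777 -1.18
v -3.309 2.297 -2.911
v -3.507 3.31 -1.51
v -3.749 2.359 -3.018
v -3.947 3.372 -1.617
v -4.171 2.193 -2.957
v -4.369 3.206 -1.557
v -4.414 1.863 -2.753
v -4.611 2.876 -1.352
v -4.384 1.495 -2.483
v -4.582 2.509 -1.082
v -4.093 1.23 -2.25
v -4.291 2.243 -0.849
v -3.653 1.168 -2.143
v -3.851 2.181 -0.742
v -3.231 1.334 -2.203
v -3.429 2.347 -0.803
v -2.989 1.664 -2.408
v -3.186 2.677 -1.007
v 2.051 -0.626 -1.034
v 2.098 0.443 -0.211
v 0.397 -0.215 -1.474
v 0.444 0.854 -0.651
v 2.456 0.046 -1.929
v 2.503 1.115 -1.106
v 0.802 0.457 -2.369
v 0.849 1.526 -1.546
f 1 38 17
f 38 12 41
f 17 41 6
f 38 41 17
f 1 17 13
f 17 6 18
f 13 18 2
f 17 18 13
f 1 13 22
f 13 2 23
f 22 23 8
f 13 23 22
f 1 22 34
f 22 8 37
f 34 37 11
f 22 37 34
f 1 34 38
f 34 11 42
f 38 42 12
f 34 42 38
f 2 18 29
f 18 6 32
f 29 32 10
f 18 32 29
f 6 41 19
f 41 12 40
f 19 40 5
f 41 40 19
f 12 42 39
f 42 11 35
f 39 35 3
f 42 35 39
f 11 37 36
f 37 8 24
f 36 24 7
f 37 24 36
f 8 23 28
f 23 2 25
f 28 25 9
f 23 25 28
f 4 30 16
f 30 10 31
f 16 31 5
f 30 31 16
f 4 16 14
f 16 5 15
f 14 15 3
f 16 15 14
f 4 14 21
f 14 3 20
f 21 20 7
f 14 20 21
f 4 21 26
f 21 7 27
f 26 27 9
f 21 27 26
f 4 26 30
f 26 9 33
f 30 33 10
f 26 33 30
f 5 31 19
f 31 10 32
f 19 32 6
f 31 32 19
f 3 15 39
f 15 5 40
f 39 40 12
f 15 40 39
f 7 20 36
f 20 3 35
f 36 35 11
f 20 35 36
f 9 27 28
f 27 7 24
f 28 24 8
f 27 24 28
f 10 33 29
f 33 9 25
f 29 25 2
f 33 25 29
f 44 46 43
f 47 44 43
f 43 46 45
f 45 47 43
f 44 50 46
f 48 44 47
f 48 50 44
f 46 50 45
f 49 47 45
f 45 50 49
f 49 48 47
f 50 48 49
f 52 51 55
f 52 55 53
f 53 55 56
f 53 56 54
f 55 51 57
f 55 57 56
f 56 57 58
f 56 58 54
f 57 51 59
f 57 59 58
f 58 59 60
f 58 60 54
f 59 51 61
f 59 61 60
f 60 61 62
f 60 62 54
f 61 51 63
f 61 63 62
f 62 63 64
f 62 64 54
f 63 51 65
f 63 65 64
f 64 65 66
f 64 66 54
f 65 51 67
f 65 67 66
f 66 67 68
f 66 68 54
f 67 51 69
f 67 69 68
f 68 69 70
f 68 70 54
f 69 51 71
f 69 71 70
f 70 71 72
f 70 72 54
f 71 51 52
f 71 52 72
f 72 52 53
f 72 53 54
f 74 76 73
f 77 74 73
f 73 76 75
f 75 77 73
f 74 80 76
f 78 74 77
f 78 80 74
f 76 80 75
f 79 77 75
f 75 80 79
f 79 78 77
f 80 78 79



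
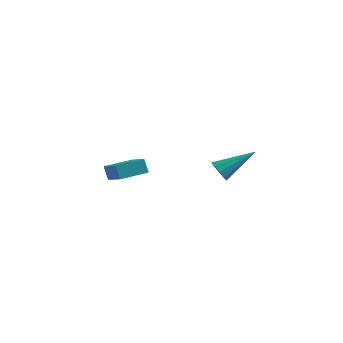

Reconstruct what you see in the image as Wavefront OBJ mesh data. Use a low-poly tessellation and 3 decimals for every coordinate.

v 2.97 -0.967 1.275
v 3.3 -0.927 0.728
v 4.45 0.087 2.245
v 3.062 -0.612 0.75
v 2.788 -0.433 0.972
v 2.584 -0.457 1.31
v 2.527 -0.676 1.634
v 2.639 -1.006 1.821
v 2.878 -1.321 1.799
v 3.151 -1.501 1.577
v 3.355 -1.476 1.239
v 3.412 -1.257 0.915
v -3.513 1.69 -0.962
v -2.52 0.508 -0.076
v -2.39 2.697 -0.877
v -1.398 1.514 0.009
v -3.202 1.406 -1.689
v -2.21 0.223 -0.803
v -2.08 2.412 -1.604
v -1.087 1.23 -0.718
f 2 1 4
f 2 4 3
f 4 1 5
f 4 5 3
f 5 1 6
f 5 6 3
f 6 1 7
f 6 7 3
f 7 1 8
f 7 8 3
f 8 1 9
f 8 9 3
f 9 1 10
f 9 10 3
f 10 1 11
f 10 11 3
f 11 1 12
f 11 12 3
f 12 1 2
f 12 2 3
f 14 16 13
f 17 14 13
f 13 16 15
f 15 17 13
f 14 20 16
f 18 14 17
f 18 20 14
f 16 20 15
f 19 17 15
f 15 20 19
f 19 18 17
f 20 18 19



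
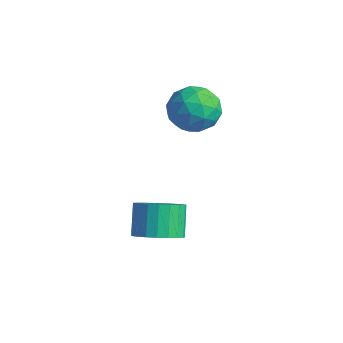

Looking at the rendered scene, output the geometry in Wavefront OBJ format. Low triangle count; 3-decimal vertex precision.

v -1.682 0.269 -2.366
v -1.049 1.115 -2.456
v -1.766 1.777 -1.264
v -2.398 0.931 -1.174
v -1.386 1.224 -2.719
v -2.103 1.886 -1.527
v -1.774 1.167 -2.921
v -2.49 1.83 -1.729
v -2.145 0.956 -3.027
v -2.862 1.618 -1.835
v -2.437 0.625 -3.018
v -3.154 1.287 -1.827
v -2.598 0.233 -2.897
v -3.315 0.895 -1.706
v -2.601 -0.153 -2.684
v -3.317 0.51 -1.493
v -2.444 -0.466 -2.416
v -3.161 0.197 -1.225
v -2.156 -0.652 -2.139
v -2.873 0.011 -0.948
v -1.786 -0.678 -1.901
v -2.503 -0.016 -0.71
v -1.397 -0.541 -1.744
v -2.114 0.121 -0.553
v -1.058 -0.264 -1.694
v -1.775 0.398 -0.503
v -0.827 0.105 -1.76
v -1.544 0.767 -0.569
v -0.743 0.503 -1.931
v -1.46 1.165 -0.74
v -0.822 0.86 -2.177
v -1.539 1.522 -0.986
v -3.308 4.119 1.482
v -2.53 3.884 2.364
v -4.77 3.536 2.616
v -3.992 3.301 3.498
v -4.205 4.435 3.173
v -3.301 4.795 2.472
v -3.999 2.625 2.508
v -3.095 2.985 1.807
v -2.957 2.96 2.997
v -3.085 4.079 3.409
v -4.215 3.341 1.571
v -4.343 4.46 1.983
v -2.791 4.053 1.824
v -4.509 3.367 3.156
v -4.634 4.034 2.966
v -4.177 3.895 3.484
v -3.244 4.589 1.887
v -2.787 4.45 2.405
v -3.771 4.774 2.881
v -4.513 2.97 2.575
v -4.056 2.831 3.093
v -3.123 3.525 1.496
v -2.666 3.386 2.014
v -3.529 2.646 2.099
v -2.585 3.372 2.714
v -3.444 3.029 3.38
v -3.448 2.631 2.799
v -2.917 2.843 2.387
v -2.66 4.029 2.956
v -3.519 3.686 3.622
v -3.644 4.353 3.431
v -3.113 4.565 3.02
v -2.91 3.486 3.328
v -3.781 3.734 1.358
v -4.64 3.391 2.024
v -4.187 2.855 1.96
v -3.656 3.067 1.549
v -3.856 4.391 1.6
v -4.715 4.048 2.266
v -4.383 4.577 2.593
v -3.852 4.789 2.181
v -4.39 3.934 1.652
f 2 1 5
f 2 5 3
f 3 5 6
f 3 6 4
f 5 1 7
f 5 7 6
f 6 7 8
f 6 8 4
f 7 1 9
f 7 9 8
f 8 9 10
f 8 10 4
f 9 1 11
f 9 11 10
f 10 11 12
f 10 12 4
f 11 1 13
f 11 13 12
f 12 13 14
f 12 14 4
f 13 1 15
f 13 15 14
f 14 15 16
f 14 16 4
f 15 1 17
f 15 17 16
f 16 17 18
f 16 18 4
f 17 1 19
f 17 19 18
f 18 19 20
f 18 20 4
f 19 1 21
f 19 21 20
f 20 21 22
f 20 22 4
f 21 1 23
f 21 23 22
f 22 23 24
f 22 24 4
f 23 1 25
f 23 25 24
f 24 25 26
f 24 26 4
f 25 1 27
f 25 27 26
f 26 27 28
f 26 28 4
f 27 1 29
f 27 29 28
f 28 29 30
f 28 30 4
f 29 1 31
f 29 31 30
f 30 31 32
f 30 32 4
f 31 1 2
f 31 2 32
f 32 2 3
f 32 3 4
f 33 70 49
f 70 44 73
f 49 73 38
f 70 73 49
f 33 49 45
f 49 38 50
f 45 50 34
f 49 50 45
f 33 45 54
f 45 34 55
f 54 55 40
f 45 55 54
f 33 54 66
f 54 40 69
f 66 69 43
f 54 69 66
f 33 66 70
f 66 43 74
f 70 74 44
f 66 74 70
f 34 50 61
f 50 38 64
f 61 64 42
f 50 64 61
f 38 73 51
f 73 44 72
f 51 72 37
f 73 72 51
f 44 74 71
f 74 43 67
f 71 67 35
f 74 67 71
f 43 69 68
f 69 40 56
f 68 56 39
f 69 56 68
f 40 55 60
f 55 34 57
f 60 57 41
f 55 57 60
f 36 62 48
f 62 42 63
f 48 63 37
f 62 63 48
f 36 48 46
f 48 37 47
f 46 47 35
f 48 47 46
f 36 46 53
f 46 35 52
f 53 52 39
f 46 52 53
f 36 53 58
f 53 39 59
f 58 59 41
f 53 59 58
f 36 58 62
f 58 41 65
f 62 65 42
f 58 65 62
f 37 63 51
f 63 42 64
f 51 64 38
f 63 64 51
f 35 47 71
f 47 37 72
f 71 72 44
f 47 72 71
f 39 52 68
f 52 35 67
f 68 67 43
f 52 67 68
f 41 59 60
f 59 39 56
f 60 56 40
f 59 56 60
f 42 65 61
f 65 41 57
f 61 57 34
f 65 57 61



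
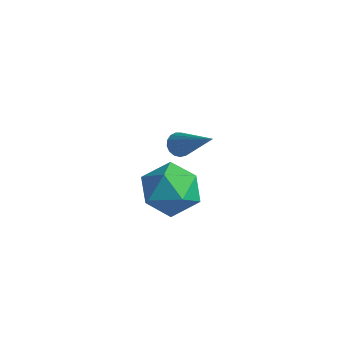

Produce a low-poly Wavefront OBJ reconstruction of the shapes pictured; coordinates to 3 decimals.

v -1.657 -1.883 3.56
v -1.177 -1.399 2.746
v -1.083 -3.401 2.994
v -0.603 -2.917 2.18
v -0.242 -2.777 3.169
v -0.597 -1.839 3.519
v -1.663 -2.961 2.221
v -2.018 -2.023 2.571
v -1.181 -2.065 1.919
v -0.302 -1.951 2.505
v -1.958 -2.849 3.235
v -1.079 -2.735 3.821
v -4.575 1.437 0.69
v -4.307 1.197 0.342
v -2.945 1.343 2.01
v -4.261 1.429 0.301
v -4.286 1.662 0.349
v -4.378 1.843 0.475
v -4.515 1.932 0.65
v -4.666 1.907 0.835
v -4.795 1.774 0.986
v -4.875 1.564 1.069
v -4.886 1.325 1.065
v -4.825 1.112 0.975
v -4.708 0.973 0.82
v -4.559 0.94 0.635
v -4.415 1.021 0.463
f 1 12 6
f 1 6 2
f 1 2 8
f 1 8 11
f 1 11 12
f 2 6 10
f 6 12 5
f 12 11 3
f 11 8 7
f 8 2 9
f 4 10 5
f 4 5 3
f 4 3 7
f 4 7 9
f 4 9 10
f 5 10 6
f 3 5 12
f 7 3 11
f 9 7 8
f 10 9 2
f 14 13 16
f 14 16 15
f 16 13 17
f 16 17 15
f 17 13 18
f 17 18 15
f 18 13 19
f 18 19 15
f 19 13 20
f 19 20 15
f 20 13 21
f 20 21 15
f 21 13 22
f 21 22 15
f 22 13 23
f 22 23 15
f 23 13 24
f 23 24 15
f 24 13 25
f 24 25 15
f 25 13 26
f 25 26 15
f 26 13 27
f 26 27 15
f 27 13 14
f 27 14 15



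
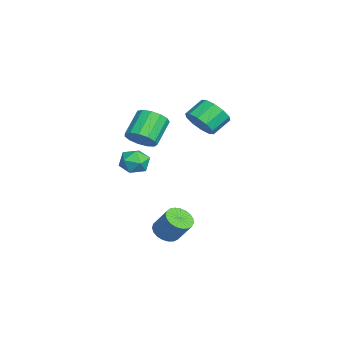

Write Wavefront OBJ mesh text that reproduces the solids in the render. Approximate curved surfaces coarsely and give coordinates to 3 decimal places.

v -3.308 -2.657 -0.83
v -2.917 -2.919 -0.12
v -4.363 -3.501 -0.56
v -3.972 -3.763 0.15
v -4.277 -2.969 0.099
v -3.625 -2.447 -0.068
v -3.655 -3.973 -0.612
v -3.003 -3.451 -0.779
v -3.132 -3.732 0.015
v -3.516 -3.112 0.454
v -3.764 -3.308 -1.134
v -4.148 -2.688 -0.695
v -2.708 -0.099 2.643
v -2.105 -0.217 3.327
v -2.688 0.602 3.982
v -3.292 0.719 3.297
v -1.908 0.195 2.988
v -2.491 1.014 3.643
v -2.017 0.494 2.517
v -2.6 1.313 3.172
v -2.39 0.567 2.094
v -2.973 1.385 2.749
v -2.884 0.385 1.88
v -3.468 1.204 2.535
v -3.312 0.018 1.958
v -3.895 0.837 2.613
v -3.509 -0.394 2.297
v -4.092 0.425 2.952
v -3.4 -0.693 2.768
v -3.983 0.126 3.423
v -3.027 -0.765 3.191
v -3.61 0.053 3.846
v -2.532 -0.584 3.405
v -3.116 0.235 4.06
v -2.42 -2.911 1.761
v -1.87 -3.006 2.402
v -2.951 -2.383 3.42
v -3.5 -2.289 2.779
v -1.791 -2.57 2.22
v -2.871 -1.947 3.238
v -1.911 -2.243 1.892
v -2.992 -1.62 2.91
v -2.193 -2.128 1.522
v -3.274 -1.505 2.54
v -2.547 -2.262 1.228
v -3.628 -1.639 2.246
v -2.86 -2.602 1.104
v -3.941 -1.979 2.122
v -3.034 -3.04 1.188
v -4.115 -2.417 2.206
v -3.012 -3.438 1.454
v -4.093 -2.815 2.472
v -2.803 -3.668 1.818
v -3.883 -3.045 2.835
v -2.471 -3.658 2.163
v -3.552 -3.036 3.181
v -2.124 -3.411 2.381
v -3.204 -2.789 3.399
v 2.325 -1.842 -1.861
v 2.905 -2.268 -1.886
v 3.395 -1.663 -0.783
v 2.815 -1.238 -0.759
v 2.992 -2.035 -2.052
v 3.482 -1.43 -0.95
v 2.963 -1.768 -2.186
v 3.454 -1.164 -1.083
v 2.824 -1.515 -2.263
v 3.315 -0.91 -1.16
v 2.599 -1.318 -2.271
v 3.089 -0.713 -1.168
v 2.326 -1.211 -2.208
v 2.817 -0.607 -1.105
v 2.053 -1.214 -2.085
v 2.544 -0.609 -0.982
v 1.827 -1.326 -1.924
v 2.318 -0.721 -0.821
v 1.687 -1.526 -1.751
v 2.178 -0.922 -0.648
v 1.658 -1.782 -1.598
v 2.148 -1.177 -0.495
v 1.743 -2.048 -1.49
v 2.233 -1.443 -0.387
v 1.929 -2.278 -1.447
v 2.42 -1.673 -0.344
v 2.184 -2.433 -1.475
v 2.674 -1.828 -0.372
v 2.463 -2.486 -1.57
v 2.953 -1.881 -0.467
v 2.718 -2.428 -1.715
v 3.208 -1.823 -0.612
f 1 12 6
f 1 6 2
f 1 2 8
f 1 8 11
f 1 11 12
f 2 6 10
f 6 12 5
f 12 11 3
f 11 8 7
f 8 2 9
f 4 10 5
f 4 5 3
f 4 3 7
f 4 7 9
f 4 9 10
f 5 10 6
f 3 5 12
f 7 3 11
f 9 7 8
f 10 9 2
f 14 13 17
f 14 17 15
f 15 17 18
f 15 18 16
f 17 13 19
f 17 19 18
f 18 19 20
f 18 20 16
f 19 13 21
f 19 21 20
f 20 21 22
f 20 22 16
f 21 13 23
f 21 23 22
f 22 23 24
f 22 24 16
f 23 13 25
f 23 25 24
f 24 25 26
f 24 26 16
f 25 13 27
f 25 27 26
f 26 27 28
f 26 28 16
f 27 13 29
f 27 29 28
f 28 29 30
f 28 30 16
f 29 13 31
f 29 31 30
f 30 31 32
f 30 32 16
f 31 13 33
f 31 33 32
f 32 33 34
f 32 34 16
f 33 13 14
f 33 14 34
f 34 14 15
f 34 15 16
f 36 35 39
f 36 39 37
f 37 39 40
f 37 40 38
f 39 35 41
f 39 41 40
f 40 41 42
f 40 42 38
f 41 35 43
f 41 43 42
f 42 43 44
f 42 44 38
f 43 35 45
f 43 45 44
f 44 45 46
f 44 46 38
f 45 35 47
f 45 47 46
f 46 47 48
f 46 48 38
f 47 35 49
f 47 49 48
f 48 49 50
f 48 50 38
f 49 35 51
f 49 51 50
f 50 51 52
f 50 52 38
f 51 35 53
f 51 53 52
f 52 53 54
f 52 54 38
f 53 35 55
f 53 55 54
f 54 55 56
f 54 56 38
f 55 35 57
f 55 57 56
f 56 57 58
f 56 58 38
f 57 35 36
f 57 36 58
f 58 36 37
f 58 37 38
f 60 59 63
f 60 63 61
f 61 63 64
f 61 64 62
f 63 59 65
f 63 65 64
f 64 65 66
f 64 66 62
f 65 59 67
f 65 67 66
f 66 67 68
f 66 68 62
f 67 59 69
f 67 69 68
f 68 69 70
f 68 70 62
f 69 59 71
f 69 71 70
f 70 71 72
f 70 72 62
f 71 59 73
f 71 73 72
f 72 73 74
f 72 74 62
f 73 59 75
f 73 75 74
f 74 75 76
f 74 76 62
f 75 59 77
f 75 77 76
f 76 77 78
f 76 78 62
f 77 59 79
f 77 79 78
f 78 79 80
f 78 80 62
f 79 59 81
f 79 81 80
f 80 81 82
f 80 82 62
f 81 59 83
f 81 83 82
f 82 83 84
f 82 84 62
f 83 59 85
f 83 85 84
f 84 85 86
f 84 86 62
f 85 59 87
f 85 87 86
f 86 87 88
f 86 88 62
f 87 59 89
f 87 89 88
f 88 89 90
f 88 90 62
f 89 59 60
f 89 60 90
f 90 60 61
f 90 61 62



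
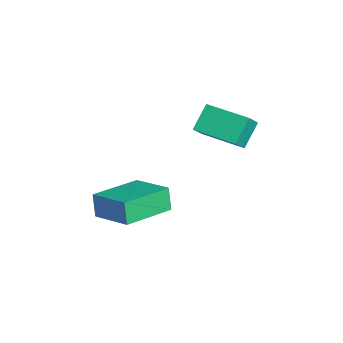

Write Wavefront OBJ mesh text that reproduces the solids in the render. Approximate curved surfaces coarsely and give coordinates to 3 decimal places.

v -0.26 -1.251 -4.14
v -0.553 -1.296 -3.269
v 0.945 -0.352 -3.688
v 0.653 -0.397 -2.817
v 0.807 -2.823 -3.863
v 0.515 -2.868 -2.992
v 2.013 -1.924 -3.411
v 1.72 -1.969 -2.54
v 0.364 0.436 -0.218
v -0.205 0.961 0.563
v -0.125 0.804 -0.822
v -0.694 1.329 -0.041
v 1.394 1.671 -0.299
v 0.825 2.196 0.482
v 0.905 2.039 -0.903
v 0.336 2.564 -0.122
f 2 4 1
f 5 2 1
f 1 4 3
f 3 5 1
f 2 8 4
f 6 2 5
f 6 8 2
f 4 8 3
f 7 5 3
f 3 8 7
f 7 6 5
f 8 6 7
f 10 12 9
f 13 10 9
f 9 12 11
f 11 13 9
f 10 16 12
f 14 10 13
f 14 16 10
f 12 16 11
f 15 13 11
f 11 16 15
f 15 14 13
f 16 14 15



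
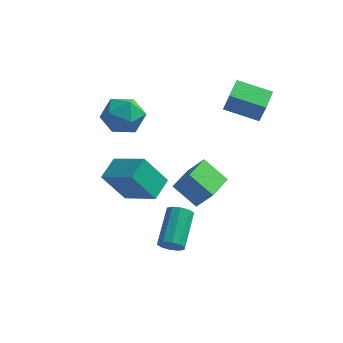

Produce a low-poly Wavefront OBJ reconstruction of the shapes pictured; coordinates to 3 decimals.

v 1.141 -4.156 -2.761
v 1.739 -4.01 -3.051
v 1.756 -2.177 -2.089
v 1.159 -2.324 -1.799
v 1.433 -3.873 -3.306
v 1.451 -2.04 -2.344
v 1.017 -3.845 -3.352
v 1.034 -2.012 -2.39
v 0.648 -3.935 -3.173
v 0.665 -2.103 -2.211
v 0.467 -4.111 -2.836
v 0.484 -2.278 -1.874
v 0.544 -4.303 -2.471
v 0.561 -2.47 -1.509
v 0.849 -4.44 -2.216
v 0.867 -2.607 -1.254
v 1.266 -4.468 -2.17
v 1.283 -2.635 -1.208
v 1.635 -4.377 -2.349
v 1.652 -2.545 -1.387
v 1.816 -4.202 -2.686
v 1.833 -2.369 -1.724
v 2.235 2.168 2.334
v 2.571 1.999 3.516
v 2.323 3.495 2.5
v 2.659 3.325 3.681
v 4.021 2.115 1.819
v 4.357 1.945 3
v 4.109 3.441 1.984
v 4.445 3.272 3.166
v -2.273 0.52 -3.985
v -3.368 0.213 -2.291
v -1.956 1.77 -3.554
v -3.05 1.463 -1.86
v -0.53 -0.263 -3
v -1.624 -0.57 -1.306
v -0.212 0.987 -2.569
v -1.307 0.68 -0.875
v -1.989 1.447 2.851
v -1.168 0.639 2.562
v -3.372 0.261 2.238
v -2.551 -0.547 1.949
v -2.761 -0.297 3.091
v -1.907 0.436 3.47
v -2.633 0.464 1.33
v -1.779 1.197 1.709
v -1.566 0.031 1.622
v -1.645 -0.439 2.71
v -2.895 1.339 2.09
v -2.974 0.869 3.178
v 2.28 -3.947 0.24
v 1.092 -3.592 1.17
v 2.61 -2.283 0.026
v 1.422 -1.928 0.956
v 3.058 -3.972 1.244
v 1.87 -3.617 2.174
v 3.388 -2.308 1.03
v 2.2 -1.953 1.96
f 2 1 5
f 2 5 3
f 3 5 6
f 3 6 4
f 5 1 7
f 5 7 6
f 6 7 8
f 6 8 4
f 7 1 9
f 7 9 8
f 8 9 10
f 8 10 4
f 9 1 11
f 9 11 10
f 10 11 12
f 10 12 4
f 11 1 13
f 11 13 12
f 12 13 14
f 12 14 4
f 13 1 15
f 13 15 14
f 14 15 16
f 14 16 4
f 15 1 17
f 15 17 16
f 16 17 18
f 16 18 4
f 17 1 19
f 17 19 18
f 18 19 20
f 18 20 4
f 19 1 21
f 19 21 20
f 20 21 22
f 20 22 4
f 21 1 2
f 21 2 22
f 22 2 3
f 22 3 4
f 24 26 23
f 27 24 23
f 23 26 25
f 25 27 23
f 24 30 26
f 28 24 27
f 28 30 24
f 26 30 25
f 29 27 25
f 25 30 29
f 29 28 27
f 30 28 29
f 32 34 31
f 35 32 31
f 31 34 33
f 33 35 31
f 32 38 34
f 36 32 35
f 36 38 32
f 34 38 33
f 37 35 33
f 33 38 37
f 37 36 35
f 38 36 37
f 39 50 44
f 39 44 40
f 39 40 46
f 39 46 49
f 39 49 50
f 40 44 48
f 44 50 43
f 50 49 41
f 49 46 45
f 46 40 47
f 42 48 43
f 42 43 41
f 42 41 45
f 42 45 47
f 42 47 48
f 43 48 44
f 41 43 50
f 45 41 49
f 47 45 46
f 48 47 40
f 52 54 51
f 55 52 51
f 51 54 53
f 53 55 51
f 52 58 54
f 56 52 55
f 56 58 52
f 54 58 53
f 57 55 53
f 53 58 57
f 57 56 55
f 58 56 57



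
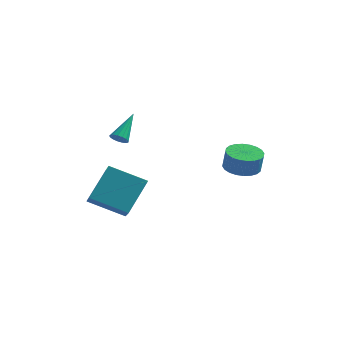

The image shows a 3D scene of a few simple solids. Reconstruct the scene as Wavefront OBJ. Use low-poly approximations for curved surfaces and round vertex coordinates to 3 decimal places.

v -2.416 -2.99 -4.465
v -1.845 -4.218 -3.47
v -1.922 -1.565 -2.989
v -1.352 -2.792 -1.994
v -0.548 -2.788 -5.286
v 0.022 -4.015 -4.291
v -0.055 -1.362 -3.81
v 0.516 -2.59 -2.815
v 3.608 2.86 -4.208
v 4.567 2.85 -4.352
v 4.731 2.791 -3.256
v 3.772 2.8 -3.112
v 4.501 3.221 -4.322
v 4.665 3.162 -3.226
v 4.298 3.538 -4.275
v 4.462 3.478 -3.178
v 3.991 3.751 -4.217
v 4.155 3.691 -3.121
v 3.625 3.828 -4.158
v 3.789 3.769 -3.062
v 3.257 3.758 -4.107
v 3.421 3.699 -3.011
v 2.942 3.551 -4.071
v 3.106 3.492 -2.975
v 2.728 3.239 -4.056
v 2.892 3.18 -2.96
v 2.649 2.869 -4.064
v 2.813 2.81 -2.968
v 2.715 2.498 -4.094
v 2.879 2.439 -2.998
v 2.918 2.182 -4.142
v 3.082 2.122 -3.045
v 3.225 1.969 -4.199
v 3.389 1.909 -3.103
v 3.591 1.891 -4.258
v 3.755 1.832 -3.162
v 3.959 1.961 -4.309
v 4.123 1.902 -3.213
v 4.274 2.168 -4.345
v 4.438 2.109 -3.249
v 4.488 2.48 -4.36
v 4.652 2.421 -3.264
v -1.925 0.401 -1.836
v -1.635 0.624 -2.192
v -1.635 1.799 -0.724
v -1.859 0.708 -2.239
v -2.099 0.721 -2.193
v -2.298 0.661 -2.066
v -2.412 0.542 -1.886
v -2.415 0.39 -1.695
v -2.305 0.241 -1.536
v -2.108 0.128 -1.446
v -1.869 0.078 -1.445
v -1.643 0.102 -1.534
v -1.481 0.194 -1.692
v -1.421 0.334 -1.883
v -1.477 0.489 -2.064
f 2 4 1
f 5 2 1
f 1 4 3
f 3 5 1
f 2 8 4
f 6 2 5
f 6 8 2
f 4 8 3
f 7 5 3
f 3 8 7
f 7 6 5
f 8 6 7
f 10 9 13
f 10 13 11
f 11 13 14
f 11 14 12
f 13 9 15
f 13 15 14
f 14 15 16
f 14 16 12
f 15 9 17
f 15 17 16
f 16 17 18
f 16 18 12
f 17 9 19
f 17 19 18
f 18 19 20
f 18 20 12
f 19 9 21
f 19 21 20
f 20 21 22
f 20 22 12
f 21 9 23
f 21 23 22
f 22 23 24
f 22 24 12
f 23 9 25
f 23 25 24
f 24 25 26
f 24 26 12
f 25 9 27
f 25 27 26
f 26 27 28
f 26 28 12
f 27 9 29
f 27 29 28
f 28 29 30
f 28 30 12
f 29 9 31
f 29 31 30
f 30 31 32
f 30 32 12
f 31 9 33
f 31 33 32
f 32 33 34
f 32 34 12
f 33 9 35
f 33 35 34
f 34 35 36
f 34 36 12
f 35 9 37
f 35 37 36
f 36 37 38
f 36 38 12
f 37 9 39
f 37 39 38
f 38 39 40
f 38 40 12
f 39 9 41
f 39 41 40
f 40 41 42
f 40 42 12
f 41 9 10
f 41 10 42
f 42 10 11
f 42 11 12
f 44 43 46
f 44 46 45
f 46 43 47
f 46 47 45
f 47 43 48
f 47 48 45
f 48 43 49
f 48 49 45
f 49 43 50
f 49 50 45
f 50 43 51
f 50 51 45
f 51 43 52
f 51 52 45
f 52 43 53
f 52 53 45
f 53 43 54
f 53 54 45
f 54 43 55
f 54 55 45
f 55 43 56
f 55 56 45
f 56 43 57
f 56 57 45
f 57 43 44
f 57 44 45



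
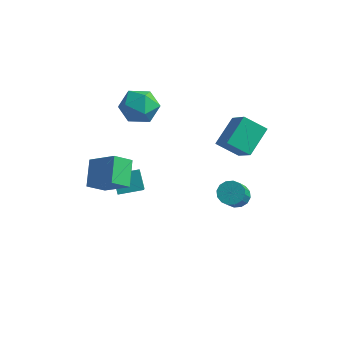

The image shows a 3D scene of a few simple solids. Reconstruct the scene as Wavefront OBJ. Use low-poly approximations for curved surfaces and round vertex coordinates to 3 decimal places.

v 3.088 2.078 3.018
v 3.199 3.692 4.07
v 1.916 2.929 1.836
v 2.026 4.543 2.888
v 4.254 2.537 2.192
v 4.364 4.151 3.244
v 3.081 3.388 1.01
v 3.192 5.002 2.062
v -2.104 -1.74 -0.429
v -2.657 -2.622 0.332
v -2.722 -0.48 0.583
v -3.275 -1.363 1.344
v -0.485 -1.817 0.656
v -1.038 -2.7 1.417
v -1.103 -0.558 1.668
v -1.656 -1.44 2.429
v -1.893 2.811 3.301
v -1.129 2.323 4.117
v -3.251 1.457 3.763
v -2.487 0.969 4.579
v -2.97 2.071 4.779
v -2.131 2.908 4.493
v -2.249 0.872 3.387
v -1.41 1.709 3.101
v -1.349 1.125 4.17
v -1.795 1.866 5.03
v -2.585 1.914 2.85
v -3.031 2.655 3.71
v -1.639 -1.217 -0.963
v -2.245 -0.721 0.024
v -2.037 -0.54 -1.548
v -2.644 -0.044 -0.562
v -0.536 -0.356 -0.718
v -1.143 0.14 0.268
v -0.935 0.321 -1.304
v -1.541 0.817 -0.317
v 2.538 4.256 -3.331
v 3.298 4.471 -3.323
v 3.643 3.198 -1.941
v 2.882 2.984 -1.949
v 3.116 4.716 -3.051
v 3.461 3.444 -1.67
v 2.779 4.839 -2.855
v 3.124 3.566 -1.473
v 2.377 4.805 -2.786
v 2.722 3.532 -1.404
v 2.019 4.624 -2.863
v 2.363 3.351 -1.481
v 1.799 4.345 -3.065
v 2.144 3.072 -1.683
v 1.777 4.042 -3.339
v 2.122 2.769 -1.957
v 1.959 3.796 -3.61
v 2.304 2.524 -2.229
v 2.296 3.674 -3.807
v 2.641 2.401 -2.425
v 2.698 3.708 -3.876
v 3.043 2.435 -2.494
v 3.057 3.889 -3.799
v 3.401 2.616 -2.417
v 3.276 4.168 -3.597
v 3.621 2.895 -2.215
f 2 4 1
f 5 2 1
f 1 4 3
f 3 5 1
f 2 8 4
f 6 2 5
f 6 8 2
f 4 8 3
f 7 5 3
f 3 8 7
f 7 6 5
f 8 6 7
f 10 12 9
f 13 10 9
f 9 12 11
f 11 13 9
f 10 16 12
f 14 10 13
f 14 16 10
f 12 16 11
f 15 13 11
f 11 16 15
f 15 14 13
f 16 14 15
f 17 28 22
f 17 22 18
f 17 18 24
f 17 24 27
f 17 27 28
f 18 22 26
f 22 28 21
f 28 27 19
f 27 24 23
f 24 18 25
f 20 26 21
f 20 21 19
f 20 19 23
f 20 23 25
f 20 25 26
f 21 26 22
f 19 21 28
f 23 19 27
f 25 23 24
f 26 25 18
f 30 32 29
f 33 30 29
f 29 32 31
f 31 33 29
f 30 36 32
f 34 30 33
f 34 36 30
f 32 36 31
f 35 33 31
f 31 36 35
f 35 34 33
f 36 34 35
f 38 37 41
f 38 41 39
f 39 41 42
f 39 42 40
f 41 37 43
f 41 43 42
f 42 43 44
f 42 44 40
f 43 37 45
f 43 45 44
f 44 45 46
f 44 46 40
f 45 37 47
f 45 47 46
f 46 47 48
f 46 48 40
f 47 37 49
f 47 49 48
f 48 49 50
f 48 50 40
f 49 37 51
f 49 51 50
f 50 51 52
f 50 52 40
f 51 37 53
f 51 53 52
f 52 53 54
f 52 54 40
f 53 37 55
f 53 55 54
f 54 55 56
f 54 56 40
f 55 37 57
f 55 57 56
f 56 57 58
f 56 58 40
f 57 37 59
f 57 59 58
f 58 59 60
f 58 60 40
f 59 37 61
f 59 61 60
f 60 61 62
f 60 62 40
f 61 37 38
f 61 38 62
f 62 38 39
f 62 39 40

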